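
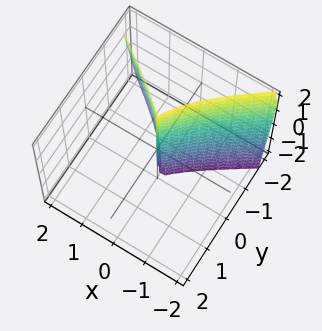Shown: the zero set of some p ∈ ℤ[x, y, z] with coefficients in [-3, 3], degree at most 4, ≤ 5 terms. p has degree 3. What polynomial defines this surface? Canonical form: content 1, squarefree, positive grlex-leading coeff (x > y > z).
x^2*y - x*y*z - 3*y^3 - 3*x^2

(a) The degree is 3 — a generic line meets the surface in up to 3 points.
(b) From the visible intercepts: every point of the z-axis in the box is on the surface; it crosses the y-axis at the gridline y = 0; it crosses the x-axis at the gridline x = 0.
(c) Solving for integer coefficients yields p as stated.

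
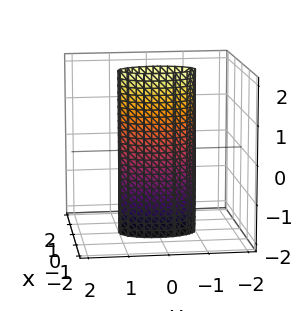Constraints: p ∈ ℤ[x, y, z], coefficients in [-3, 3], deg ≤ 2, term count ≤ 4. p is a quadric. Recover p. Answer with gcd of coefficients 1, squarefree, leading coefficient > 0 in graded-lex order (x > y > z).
3*x^2 + y^2 - 1

(a) Degree: a cylinder; a quadric, so deg p = 2.
(b) Symmetries: it's symmetric under x → −x, forcing even powers of x; the z ↦ −z reflection is a symmetry, so z appears only in even powers; mirror symmetry y ↦ −y ⇒ only even powers of y.
(c) From the visible intercepts: the y-axis gridline crossings are at y ∈ {-1, 1}; no z-intercept at any integer in the box.
(d) Putting this together gives p.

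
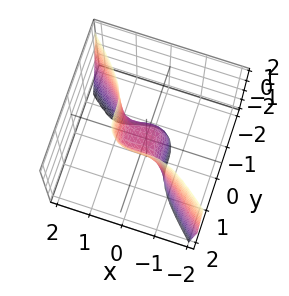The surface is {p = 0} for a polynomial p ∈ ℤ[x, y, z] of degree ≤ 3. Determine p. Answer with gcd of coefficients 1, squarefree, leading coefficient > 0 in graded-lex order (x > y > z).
2*x^3 + x^2*z + 3*y^3 - x^2 - z

The degree is 3 — the shape is more complex than any degree-2 surface.
Against the integer gridlines: it meets the x-axis at x = 0 (among the integer gridlines); it crosses the y-axis at the gridline y = 0; it crosses the z-axis at the gridline z = 0.
Fitting integer coefficients to these (and the overall shape) gives p.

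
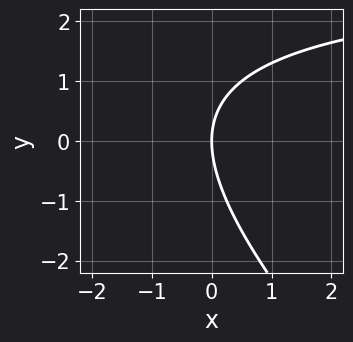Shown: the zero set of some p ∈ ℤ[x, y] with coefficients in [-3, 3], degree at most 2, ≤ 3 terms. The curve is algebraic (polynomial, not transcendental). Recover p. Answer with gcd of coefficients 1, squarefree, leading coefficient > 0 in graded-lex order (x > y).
First, degree: a generic line meets the curve in up to 2 points, so deg p = 2.
Next, from the visible intercepts: it crosses the x-axis at the gridline x = 0; it crosses the y-axis at the gridline y = 0.
Finally, these observations pin down the coefficients.

x*y + y^2 - 3*x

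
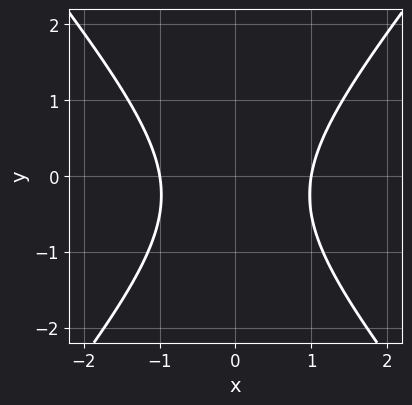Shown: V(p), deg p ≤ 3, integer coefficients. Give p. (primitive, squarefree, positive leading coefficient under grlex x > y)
First, the degree is 2 — no degree-1 curve has this shape.
Then, symmetries: the x ↦ −x reflection is a symmetry, so x appears only in even powers.
Then, observable constraints: among the integer gridlines, it crosses the x-axis at x ∈ {-1, 1}; the curve avoids every integer y-axis point in the box.
Finally, fitting integer coefficients to these (and the overall shape) gives p.

3*x^2 - 2*y^2 - y - 3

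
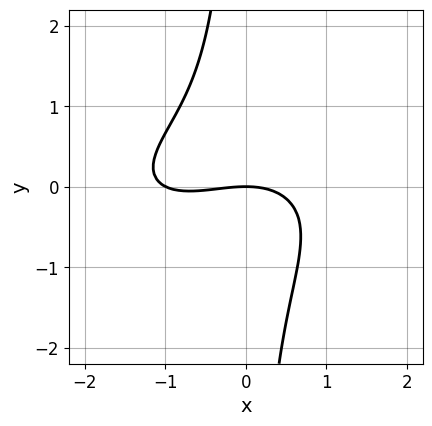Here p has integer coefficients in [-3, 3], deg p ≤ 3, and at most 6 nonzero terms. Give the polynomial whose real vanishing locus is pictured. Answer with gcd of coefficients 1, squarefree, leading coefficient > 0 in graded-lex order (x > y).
Degree: the shape is more complex than any degree-2 curve, so deg p = 3.
Reading off the gridlines: among the integer gridlines, it crosses the x-axis at x ∈ {-1, 0}; it meets the y-axis at y = 0 (among the integer gridlines).
Together with the visible shape, these determine p as stated.

x^3 - x^2*y + 3*x*y^2 + x^2 + 3*y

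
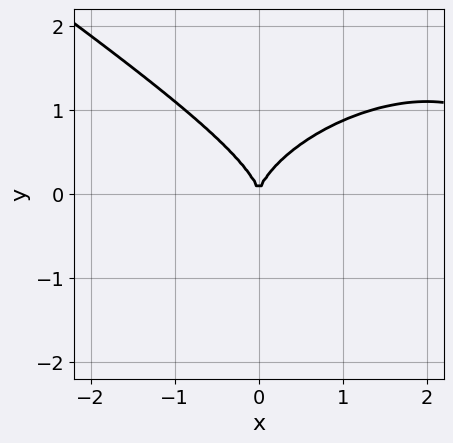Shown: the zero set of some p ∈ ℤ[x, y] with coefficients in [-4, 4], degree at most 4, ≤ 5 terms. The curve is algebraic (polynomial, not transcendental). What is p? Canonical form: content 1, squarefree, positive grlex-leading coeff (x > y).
First, degree: a generic line meets the curve in up to 3 points, so deg p = 3.
Then, against the integer gridlines: it meets the x-axis at x = 0 (among the integer gridlines); it crosses the y-axis at the gridline y = 0.
Finally, matching integer coefficients to the picture gives p.

x^3 + 3*y^3 - 3*x^2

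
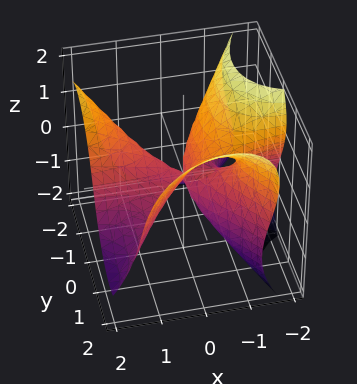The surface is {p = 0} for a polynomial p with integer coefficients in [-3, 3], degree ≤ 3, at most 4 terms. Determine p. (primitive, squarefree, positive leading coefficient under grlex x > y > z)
1. The degree is 3 — the shape is more complex than any degree-2 surface.
2. Checking where it meets the axes: one z-axis crossing is at z = 0; one y-axis crossing is at y = 0; every point of the x-axis in the box is on the surface.
3. The integer polynomial consistent with all of this is the stated p.

2*x^2*y - y^3 + z^3 + 2*x*z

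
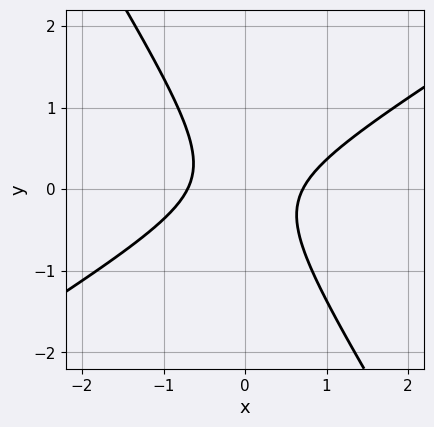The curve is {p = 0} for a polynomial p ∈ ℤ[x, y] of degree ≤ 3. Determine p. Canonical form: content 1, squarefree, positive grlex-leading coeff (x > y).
2*x^2 - 2*x*y - 2*y^2 - 1

(a) Degree: no degree-1 curve has this shape, so deg p = 2.
(b) Reading off the gridlines: the curve avoids every integer y-axis point in the box.
(c) The integer polynomial consistent with all of this is the stated p.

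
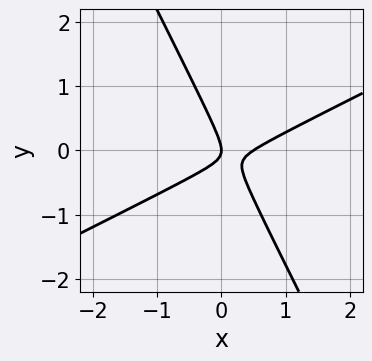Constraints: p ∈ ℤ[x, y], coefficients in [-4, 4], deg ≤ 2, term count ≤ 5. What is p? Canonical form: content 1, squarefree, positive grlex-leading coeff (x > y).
1. deg p = 2. A generic line meets the curve in up to 2 points.
2. Observable constraints: one x-axis crossing is at x = 0; one y-axis crossing is at y = 0.
3. These observations pin down the coefficients.

2*x^2 - 3*x*y - 2*y^2 - x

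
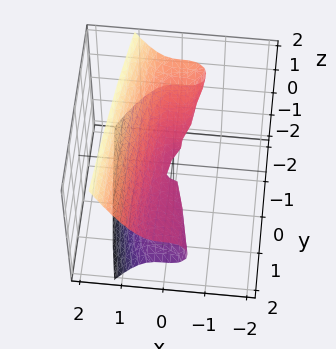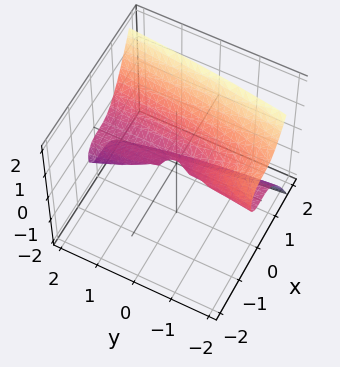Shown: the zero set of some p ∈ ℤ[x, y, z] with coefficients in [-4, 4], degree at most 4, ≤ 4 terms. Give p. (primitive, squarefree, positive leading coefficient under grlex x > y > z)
3*x^3 - y*z - 2*z^2

First, deg p = 3. No degree-2 surface has this shape.
Then, from the visible intercepts: the visible y-axis segment lies entirely on the surface; one z-axis crossing is at z = 0; it crosses the x-axis at the gridline x = 0.
Finally, these observations pin down the coefficients.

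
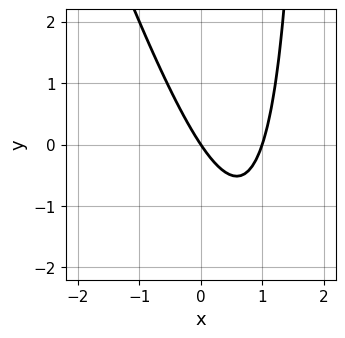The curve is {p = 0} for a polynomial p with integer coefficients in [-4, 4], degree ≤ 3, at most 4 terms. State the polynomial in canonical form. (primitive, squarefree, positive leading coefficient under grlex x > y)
3*x^2 + x*y - 3*x - 2*y

1. Degree: no degree-1 curve has this shape, so deg p = 2.
2. From the visible intercepts: the x-axis gridline crossings are at x ∈ {0, 1}; one y-axis crossing is at y = 0.
3. Assembling these constraints gives the stated polynomial.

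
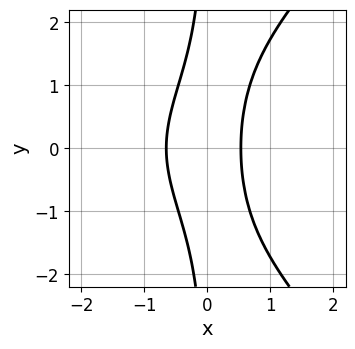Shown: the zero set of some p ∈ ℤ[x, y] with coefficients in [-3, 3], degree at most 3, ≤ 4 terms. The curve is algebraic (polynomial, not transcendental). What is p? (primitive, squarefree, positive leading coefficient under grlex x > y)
x^3 - x*y^2 + 3*x^2 - 1

1. The degree is 3 — no degree-2 curve has this shape.
2. Symmetries: the y ↦ −y reflection is a symmetry, so y appears only in even powers.
3. Observable constraints: no y-intercept at any integer in the box.
4. Matching integer coefficients to the picture gives p.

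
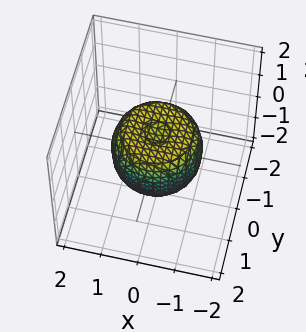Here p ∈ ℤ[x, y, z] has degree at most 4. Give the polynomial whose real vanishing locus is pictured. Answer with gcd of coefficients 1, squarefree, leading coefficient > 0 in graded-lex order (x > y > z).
2*x^4 + 4*x^2*y^2 + 2*y^4 - 2*x^2 - 2*y^2 + 2*z^2 - 1

1. deg p = 4. The shape is more complex than any degree-3 surface.
2. Symmetries: the z-axis is an axis of rotation, so x and y enter only as x² + y².
3. Checking where it meets the axes: a circular section at z = 0 has radius between 1 and 2.
4. Putting this together gives p.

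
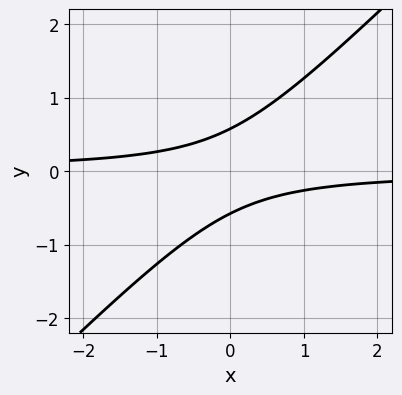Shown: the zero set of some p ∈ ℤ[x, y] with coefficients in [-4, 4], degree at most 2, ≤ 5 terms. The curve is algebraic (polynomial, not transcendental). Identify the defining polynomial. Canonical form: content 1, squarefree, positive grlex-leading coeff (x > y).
1. The degree is 2 — no degree-1 curve has this shape.
2. Reading off the gridlines: it misses every integer gridline on the x-axis.
3. Fitting integer coefficients to these (and the overall shape) gives p.

3*x*y - 3*y^2 + 1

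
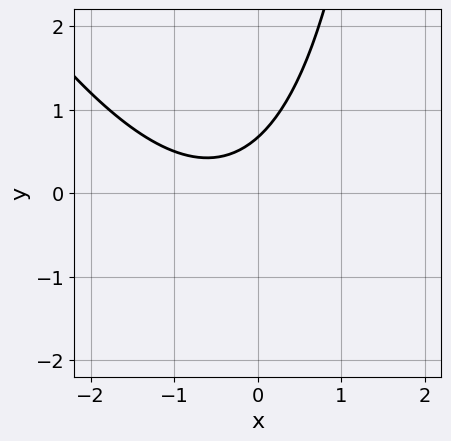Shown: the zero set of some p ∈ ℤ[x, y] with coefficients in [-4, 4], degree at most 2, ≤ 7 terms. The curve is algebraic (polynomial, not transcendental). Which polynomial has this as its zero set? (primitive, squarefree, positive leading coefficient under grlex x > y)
2*x^2 + x*y + 2*x - 3*y + 2

Degree: a generic line meets the curve in up to 2 points, so deg p = 2.
Against the integer gridlines: the curve avoids every integer x-axis point in the box.
Solving for integer coefficients yields p as stated.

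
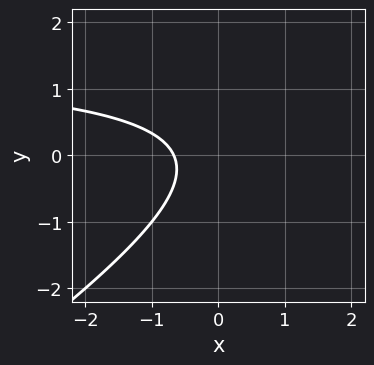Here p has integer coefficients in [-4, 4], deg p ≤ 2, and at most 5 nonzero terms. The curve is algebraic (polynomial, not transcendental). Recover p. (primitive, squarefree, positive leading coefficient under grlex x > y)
(a) The degree is 2 — no degree-1 curve has this shape.
(b) Observable constraints: it misses every integer gridline on the y-axis.
(c) Matching integer coefficients to the picture gives p.

2*x*y - 3*y^2 - 3*x - 2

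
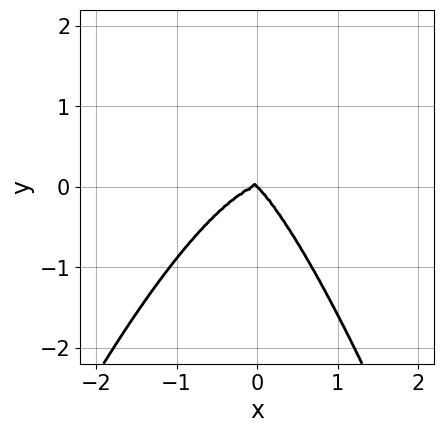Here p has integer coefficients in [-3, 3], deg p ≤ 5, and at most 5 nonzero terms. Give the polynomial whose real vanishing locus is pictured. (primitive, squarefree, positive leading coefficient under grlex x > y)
deg p = 4.
From the axis intercepts and sections: it meets the x-axis at x = 0 (among the integer gridlines); it crosses the y-axis at the gridline y = 0.
These observations pin down the coefficients.

3*x^4 + 2*x*y^2 + 2*y^3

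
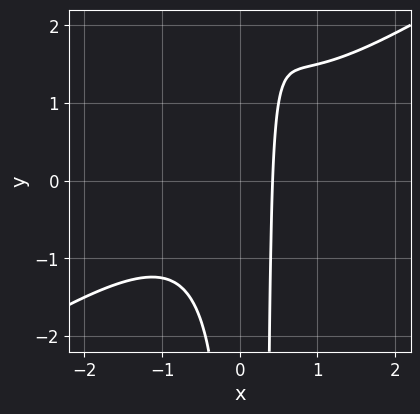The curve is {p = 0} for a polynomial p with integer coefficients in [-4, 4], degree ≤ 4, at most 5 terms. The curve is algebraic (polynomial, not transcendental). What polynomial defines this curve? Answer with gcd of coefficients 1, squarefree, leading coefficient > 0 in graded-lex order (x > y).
2*x^3 - 3*x^2*y + x*y + 2*x - 1

(a) Degree: no degree-2 curve has this shape, so deg p = 3.
(b) From the axis intercepts and sections: no y-intercept at any integer in the box.
(c) These observations pin down the coefficients.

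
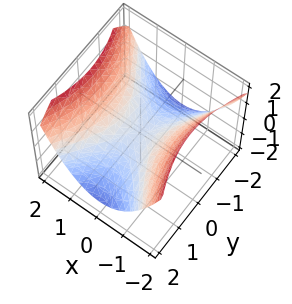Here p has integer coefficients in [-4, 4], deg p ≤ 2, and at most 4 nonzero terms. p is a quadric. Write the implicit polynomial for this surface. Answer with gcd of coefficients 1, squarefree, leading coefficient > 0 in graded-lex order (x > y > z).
2*x^2 - y^2 - 3*z

The degree is 2 — a saddle surface; a quadric.
Symmetries: the y ↦ −y reflection is a symmetry, so y appears only in even powers; mirror symmetry x ↦ −x ⇒ only even powers of x.
Reading off the gridlines: it crosses the x-axis at the gridline x = 0; one y-axis crossing is at y = 0; it crosses the z-axis at the gridline z = 0.
These observations pin down the coefficients.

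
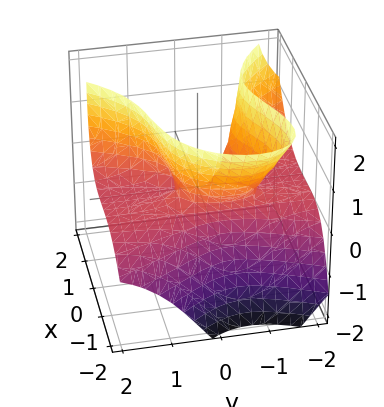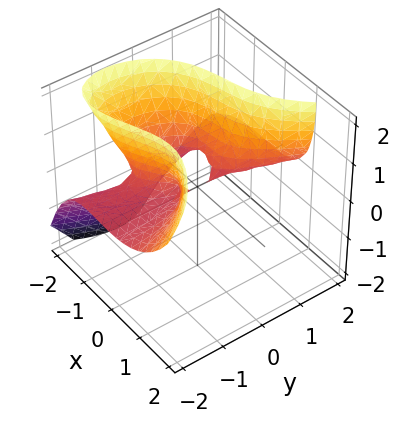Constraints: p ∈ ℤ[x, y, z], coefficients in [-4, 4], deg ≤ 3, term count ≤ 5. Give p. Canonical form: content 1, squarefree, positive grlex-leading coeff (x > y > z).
1. deg p = 3. The shape is more complex than any degree-2 surface.
2. Observable constraints: one x-axis crossing is at x = -1; the visible y-axis segment lies entirely on the surface.
3. These observations pin down the coefficients.

2*x^3 + 2*x*y*z - 3*y^2*z + 2*x^2 + 2*z^2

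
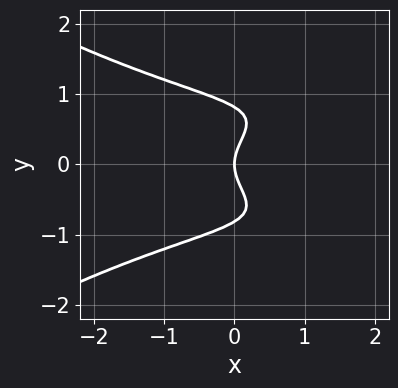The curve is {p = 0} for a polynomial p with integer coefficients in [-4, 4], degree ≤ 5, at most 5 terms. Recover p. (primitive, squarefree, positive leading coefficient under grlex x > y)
x^2*y^2 - 3*y^4 + 2*y^2 - 2*x

First, degree: the shape is more complex than any degree-3 curve, so deg p = 4.
Then, symmetries: it's symmetric under y → −y, forcing even powers of y.
Next, checking where it meets the axes: it meets the y-axis at y = 0 (among the integer gridlines); it meets the x-axis at x = 0 (among the integer gridlines).
Finally, matching integer coefficients to the picture gives p.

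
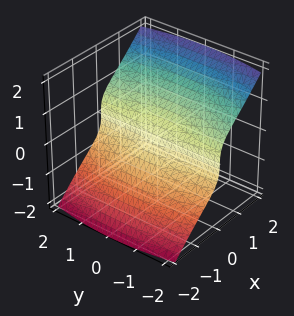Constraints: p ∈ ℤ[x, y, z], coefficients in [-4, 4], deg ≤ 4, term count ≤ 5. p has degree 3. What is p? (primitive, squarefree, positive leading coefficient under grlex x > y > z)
3*x^3 + x*y^2 - 3*z^3

1. deg p = 3.
2. Checking where it meets the axes: one z-axis crossing is at z = 0; every point of the y-axis in the box is on the surface; it meets the x-axis at x = 0 (among the integer gridlines).
3. Matching integer coefficients to the picture gives p.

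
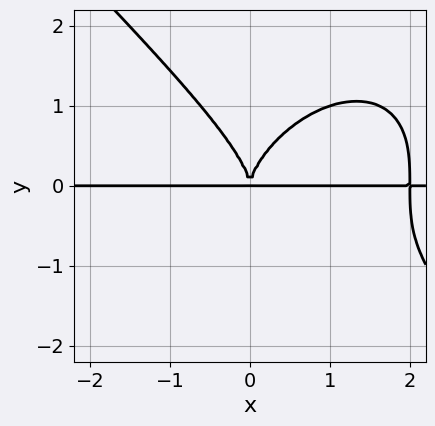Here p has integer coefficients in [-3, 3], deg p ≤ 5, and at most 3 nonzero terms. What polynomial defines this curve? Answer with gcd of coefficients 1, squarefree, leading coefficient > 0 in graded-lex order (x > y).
First, the degree is 4 — the shape is more complex than any degree-3 curve.
Next, against the integer gridlines: the visible x-axis segment lies entirely on the curve.
Finally, the integer polynomial consistent with all of this is the stated p.

x^3*y + y^4 - 2*x^2*y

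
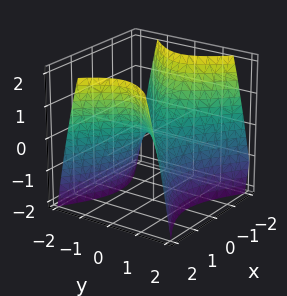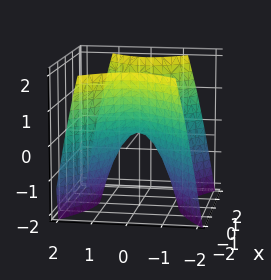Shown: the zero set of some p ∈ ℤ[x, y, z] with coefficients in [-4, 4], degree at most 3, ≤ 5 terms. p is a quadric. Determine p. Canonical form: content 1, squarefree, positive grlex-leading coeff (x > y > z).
2*x^2 - 3*y^2 - 2*z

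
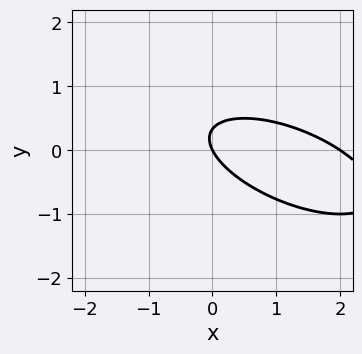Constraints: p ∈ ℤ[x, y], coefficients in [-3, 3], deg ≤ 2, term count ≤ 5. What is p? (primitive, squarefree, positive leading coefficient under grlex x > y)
First, the degree is 2 — no degree-1 curve has this shape.
Then, observable constraints: one y-axis crossing is at y = 0; among the integer gridlines, it crosses the x-axis at x ∈ {0, 2}.
Finally, together with the visible shape, these determine p as stated.

x^2 + 2*x*y + 3*y^2 - 2*x - y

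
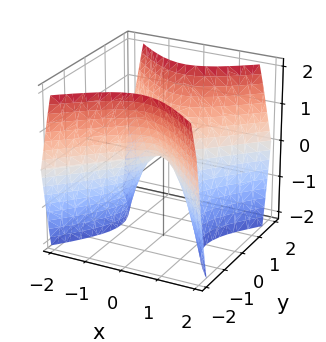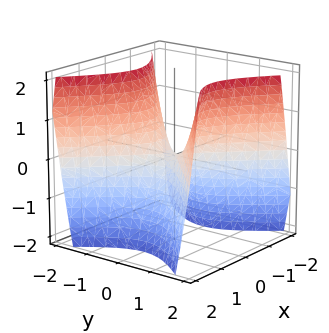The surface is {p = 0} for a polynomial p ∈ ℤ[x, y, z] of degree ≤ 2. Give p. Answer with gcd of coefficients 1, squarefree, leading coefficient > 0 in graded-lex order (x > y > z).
3*x^2 - 3*y^2 + 2*z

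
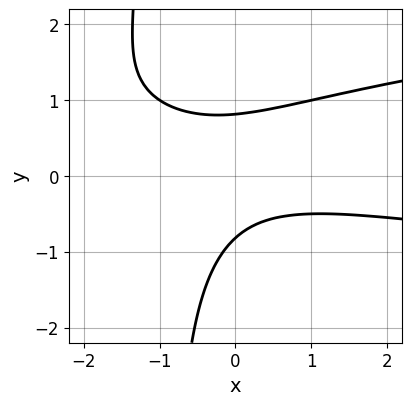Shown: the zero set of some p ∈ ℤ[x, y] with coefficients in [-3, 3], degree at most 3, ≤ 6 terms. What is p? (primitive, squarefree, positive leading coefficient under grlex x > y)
deg p = 3. No degree-2 curve has this shape.
From the axis intercepts and sections: the curve avoids every integer x-axis point in the box.
These observations pin down the coefficients.

3*x*y^2 - x^2 - 3*x*y + 3*y^2 - 2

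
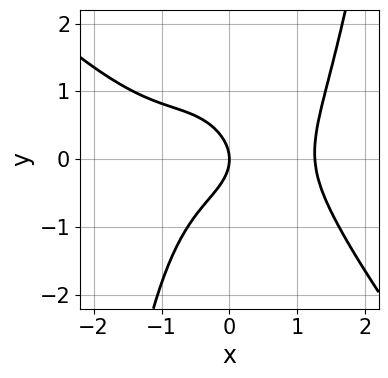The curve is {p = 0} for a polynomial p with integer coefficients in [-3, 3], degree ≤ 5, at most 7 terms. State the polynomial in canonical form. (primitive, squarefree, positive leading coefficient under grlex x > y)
x^4 + x^3*y - x^2*y - 2*y^2 - 2*x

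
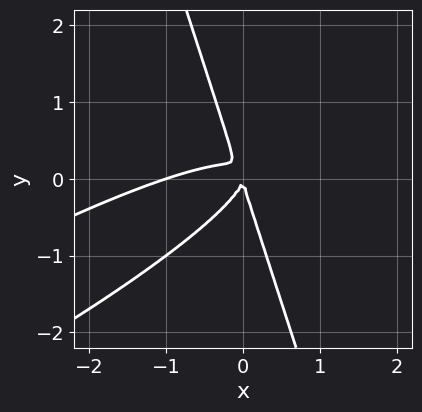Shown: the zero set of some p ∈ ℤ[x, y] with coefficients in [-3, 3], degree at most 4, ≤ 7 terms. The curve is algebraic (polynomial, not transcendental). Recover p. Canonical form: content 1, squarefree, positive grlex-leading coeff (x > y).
(a) deg p = 3. No degree-2 curve has this shape.
(b) Observable constraints: among the integer gridlines, it crosses the x-axis at x ∈ {-1, 0}; it meets the y-axis at y = 0 (among the integer gridlines).
(c) The integer polynomial consistent with all of this is the stated p.

x^3 - 3*x^2*y + 2*x*y^2 + y^3 + x^2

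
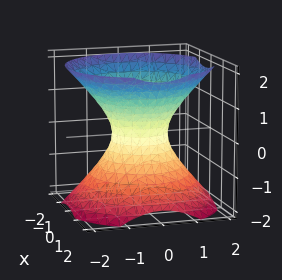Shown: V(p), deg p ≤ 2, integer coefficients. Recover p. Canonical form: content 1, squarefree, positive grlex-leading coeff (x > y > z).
3*x^2 + 3*y^2 - 3*z^2 - 2

(a) Degree: an hourglass — one-sheet hyperboloid; a quadric, so deg p = 2.
(b) By symmetry, the surface is invariant under rotation about z: p = q(x² + y², z); it's symmetric under z → −z, forcing even powers of z.
(c) Observable constraints: a circular section at z = 1 has radius between 1 and 2; the surface avoids every integer z-axis point in the box.
(d) Together with the visible shape, these determine p as stated.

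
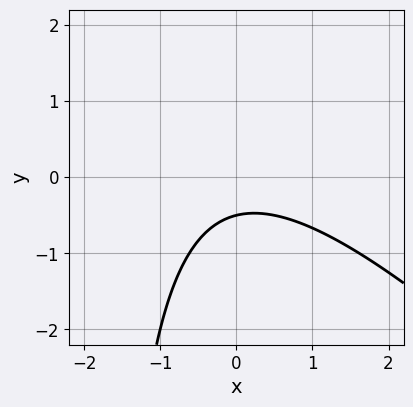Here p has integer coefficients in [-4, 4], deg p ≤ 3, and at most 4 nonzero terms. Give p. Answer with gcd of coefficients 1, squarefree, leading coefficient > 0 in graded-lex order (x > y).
x^2 + x*y + 2*y + 1

1. Degree: a generic line meets the curve in up to 2 points, so deg p = 2.
2. Checking where it meets the axes: it misses every integer gridline on the x-axis.
3. The integer polynomial consistent with all of this is the stated p.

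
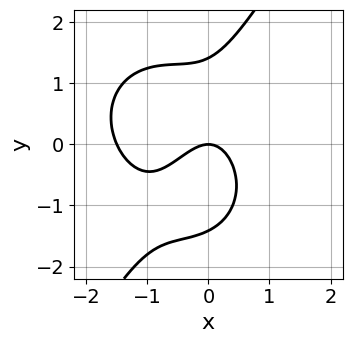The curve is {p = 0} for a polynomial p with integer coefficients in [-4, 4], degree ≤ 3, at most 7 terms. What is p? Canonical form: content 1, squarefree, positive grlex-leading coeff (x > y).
(a) The degree is 3 — a generic line meets the curve in up to 3 points.
(b) Checking where it meets the axes: it crosses the x-axis at the gridline x = 0; it meets the y-axis at y = 0 (among the integer gridlines).
(c) Fitting integer coefficients to these (and the overall shape) gives p.

2*x^3 + x*y^2 - y^3 + 3*x^2 + 2*y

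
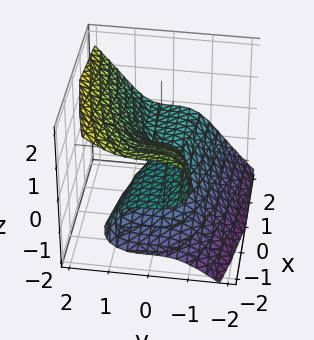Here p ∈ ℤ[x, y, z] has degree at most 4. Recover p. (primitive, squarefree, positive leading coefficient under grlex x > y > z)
First, deg p = 3. A generic line meets the surface in up to 3 points.
Then, from the axis intercepts and sections: it meets the y-axis at y = 0 (among the integer gridlines); it meets the z-axis at z = 0 (among the integer gridlines); the visible x-axis segment lies entirely on the surface.
Finally, fitting integer coefficients to these (and the overall shape) gives p.

y^3 - z^3 - x*z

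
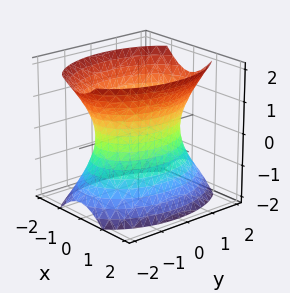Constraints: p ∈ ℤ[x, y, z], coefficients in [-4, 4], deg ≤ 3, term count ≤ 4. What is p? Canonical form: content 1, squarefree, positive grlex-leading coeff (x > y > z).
2*x^2 + y^2 - z^2 - 2

(a) deg p = 2. One connected sheet with a waist; a quadric.
(b) Symmetries: it's symmetric under y → −y, forcing even powers of y; it's symmetric under x → −x, forcing even powers of x; it's symmetric under z → −z, forcing even powers of z.
(c) From the visible intercepts: the surface avoids every integer z-axis point in the box; the x-axis gridline crossings are at x ∈ {-1, 1}.
(d) Solving for integer coefficients yields p as stated.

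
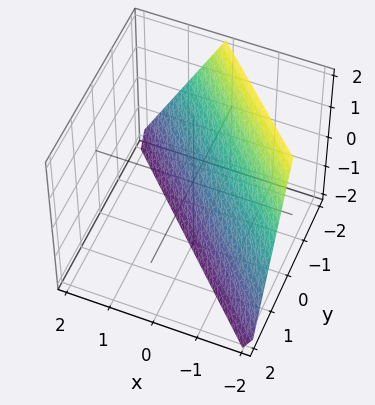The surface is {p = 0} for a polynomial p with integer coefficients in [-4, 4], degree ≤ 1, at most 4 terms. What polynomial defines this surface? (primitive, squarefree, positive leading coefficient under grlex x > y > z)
2*x + 2*y + z + 2

deg p = 1. Every cross-section is a straight line — this is a plane.
From the visible intercepts: it crosses the z-axis at the gridline z = -2; it meets the x-axis at x = -1 (among the integer gridlines); it crosses the y-axis at the gridline y = -1.
Matching integer coefficients to the picture gives p.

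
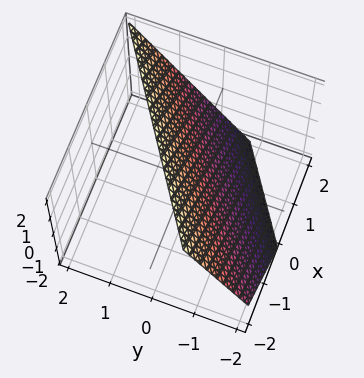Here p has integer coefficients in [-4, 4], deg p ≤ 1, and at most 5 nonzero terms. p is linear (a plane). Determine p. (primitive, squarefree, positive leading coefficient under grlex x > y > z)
2*x - 3*y + 2*z - 2

The degree is 1 — the surface is flat (a plane).
From the axis intercepts and sections: it meets the x-axis at x = 1 (among the integer gridlines); it meets the z-axis at z = 1 (among the integer gridlines).
Fitting integer coefficients to these (and the overall shape) gives p.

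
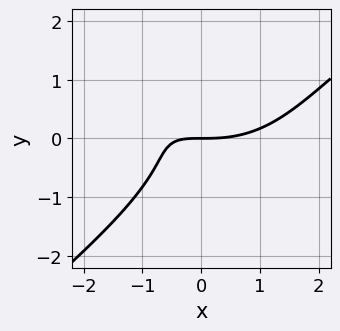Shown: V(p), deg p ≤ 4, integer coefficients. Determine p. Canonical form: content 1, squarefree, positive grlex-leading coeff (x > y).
(a) The degree is 3 — the shape is more complex than any degree-2 curve.
(b) Checking where it meets the axes: it crosses the x-axis at the gridline x = 0; it crosses the y-axis at the gridline y = 0.
(c) These observations pin down the coefficients.

x^3 + x*y^2 - 3*y^3 - 3*x*y - 3*y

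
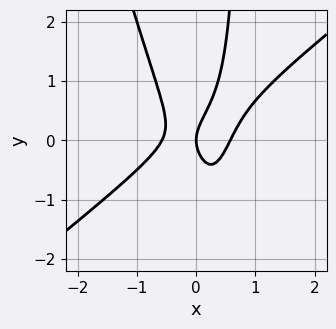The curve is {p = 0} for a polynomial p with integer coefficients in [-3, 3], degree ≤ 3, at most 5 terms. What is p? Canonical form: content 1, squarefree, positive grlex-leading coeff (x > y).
3*x^3 - 3*x^2*y - x*y^2 + y^2 - x

First, the degree is 3 — the shape is more complex than any degree-2 curve.
Then, reading off the gridlines: one x-axis crossing is at x = 0; it crosses the y-axis at the gridline y = 0.
Finally, assembling these constraints gives the stated polynomial.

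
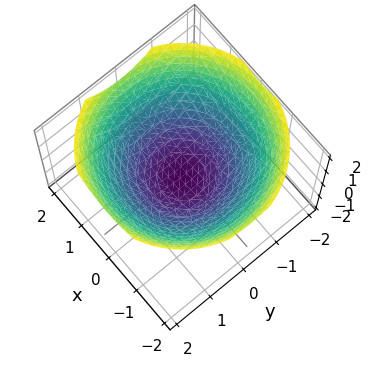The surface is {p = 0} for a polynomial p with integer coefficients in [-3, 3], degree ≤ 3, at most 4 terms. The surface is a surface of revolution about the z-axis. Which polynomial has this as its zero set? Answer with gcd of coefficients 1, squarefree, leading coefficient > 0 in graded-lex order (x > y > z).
x^2 + y^2 - 2*z - 1

(a) The degree is 2 — a generic line meets the surface in up to 2 points.
(b) Symmetry: every cross-section ⟂ z is a circle, so x, y appear only via x² + y².
(c) From the visible intercepts: a circular section at z = 0 has radius exactly 1; the y-axis gridline crossings are at y ∈ {-1, 1}; among the integer gridlines, it crosses the x-axis at x ∈ {-1, 1}.
(d) Together with the visible shape, these determine p as stated.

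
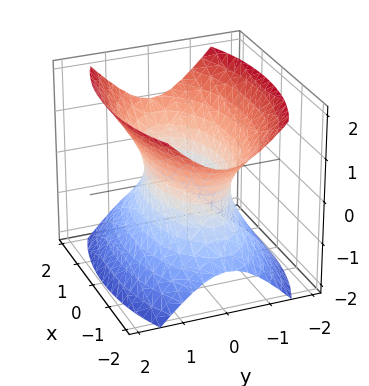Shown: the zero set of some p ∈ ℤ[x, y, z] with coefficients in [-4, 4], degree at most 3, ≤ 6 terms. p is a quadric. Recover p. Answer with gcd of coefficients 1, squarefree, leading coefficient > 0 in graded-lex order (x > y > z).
x^2 + 3*y^2 - 2*z^2 - 2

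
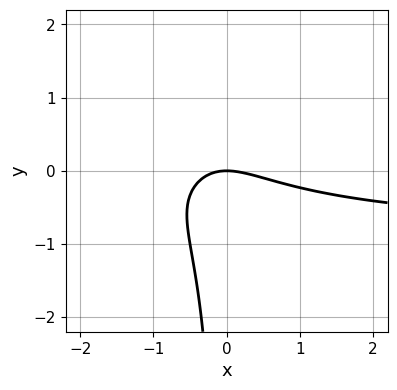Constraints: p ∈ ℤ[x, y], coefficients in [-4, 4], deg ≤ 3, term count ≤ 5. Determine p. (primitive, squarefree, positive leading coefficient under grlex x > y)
(a) The degree is 3 — no degree-2 curve has this shape.
(b) Reading off the gridlines: one x-axis crossing is at x = 0; it crosses the y-axis at the gridline y = 0.
(c) These observations pin down the coefficients.

2*x^2*y - 3*x*y^2 + 2*x^2 + 3*x*y + 3*y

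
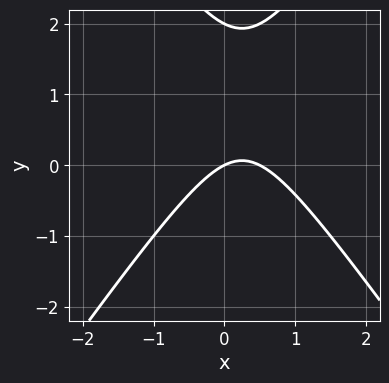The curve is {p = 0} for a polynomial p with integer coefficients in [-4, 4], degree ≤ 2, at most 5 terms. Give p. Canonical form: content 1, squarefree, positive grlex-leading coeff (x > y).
2*x^2 - y^2 - x + 2*y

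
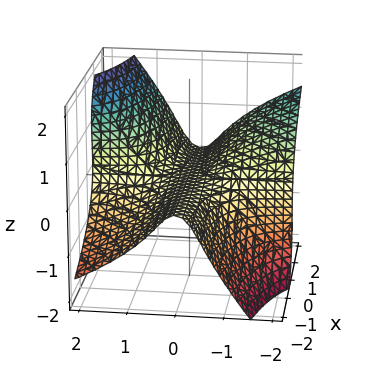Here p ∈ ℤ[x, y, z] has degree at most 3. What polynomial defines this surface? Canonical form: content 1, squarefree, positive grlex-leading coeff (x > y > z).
x*y^2 + y*z^2 - z^3 - z

1. Degree: no degree-2 surface has this shape, so deg p = 3.
2. From the visible intercepts: the visible y-axis segment lies entirely on the surface; it meets the z-axis at z = 0 (among the integer gridlines).
3. Matching integer coefficients to the picture gives p. Check: (2, 0, 0) on the x-axis lies on the surface, and p(2, 0, 0) = 0. ✓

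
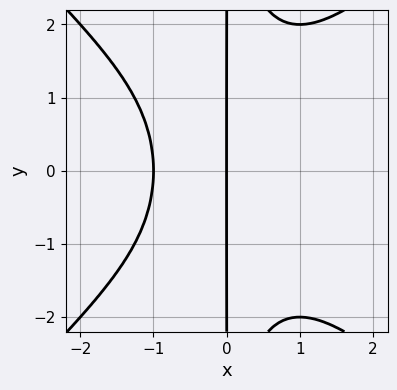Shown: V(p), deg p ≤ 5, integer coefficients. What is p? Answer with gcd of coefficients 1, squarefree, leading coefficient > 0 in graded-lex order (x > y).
x^4 - x^2*y^2 + x^2 + 2*x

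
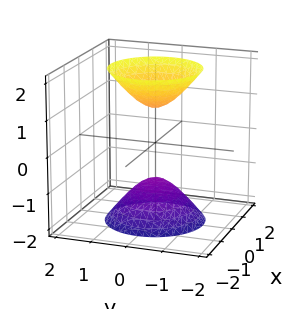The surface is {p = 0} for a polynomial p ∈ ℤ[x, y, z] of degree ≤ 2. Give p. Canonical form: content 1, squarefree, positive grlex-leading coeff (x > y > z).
2*x^2 + 2*y^2 - z^2 + 1

The picture has 2 separate pieces. They look like related sheets of one shape, so recover p as a whole.
Degree: two separate bowl-shaped sheets opening away from each other; a quadric, so deg p = 2.
Symmetries: mirror symmetry z ↦ −z ⇒ only even powers of z; rotational symmetry about the z-axis ⇒ p depends on x, y only through x² + y².
Observable constraints: the surface avoids every integer x-axis point in the box; a circular section at z = -2 has radius between 1 and 2.
Fitting integer coefficients to these (and the overall shape) gives p. Check: (0, 0, 1) on the z-axis lies on the surface, and p(0, 0, 1) = 0. ✓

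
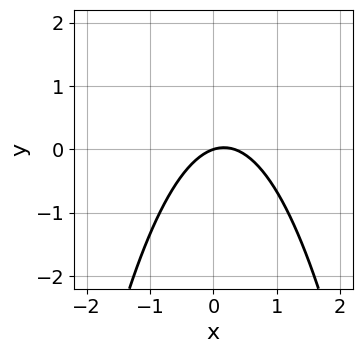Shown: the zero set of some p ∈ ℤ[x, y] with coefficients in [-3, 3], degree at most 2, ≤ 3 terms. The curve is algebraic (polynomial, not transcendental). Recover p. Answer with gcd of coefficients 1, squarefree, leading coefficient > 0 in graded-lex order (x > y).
1. deg p = 2. The shape is more complex than any degree-1 curve.
2. Reading off the gridlines: it crosses the x-axis at the gridline x = 0; it crosses the y-axis at the gridline y = 0.
3. Matching integer coefficients to the picture gives p.

3*x^2 - x + 3*y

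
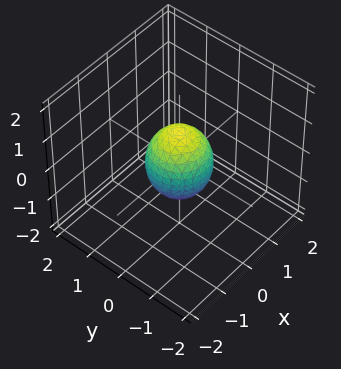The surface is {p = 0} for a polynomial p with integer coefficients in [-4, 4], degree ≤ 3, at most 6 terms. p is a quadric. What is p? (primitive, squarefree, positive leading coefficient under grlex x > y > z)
First, degree: a closed, bounded, convex surface; a quadric, so deg p = 2.
Then, symmetries: mirror symmetry z ↦ −z ⇒ only even powers of z; rotational symmetry about the z-axis ⇒ p depends on x, y only through x² + y².
Then, checking where it meets the axes: a circular section at z = 0 has radius between 0 and 1; among the integer gridlines, it crosses the z-axis at z ∈ {-1, 1}.
Finally, assembling these constraints gives the stated polynomial.

3*x^2 + 3*y^2 + 2*z^2 - 2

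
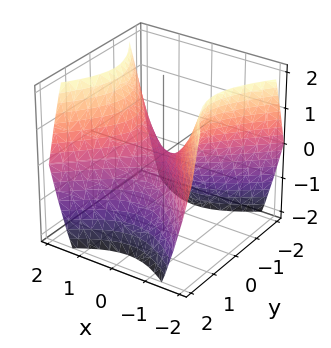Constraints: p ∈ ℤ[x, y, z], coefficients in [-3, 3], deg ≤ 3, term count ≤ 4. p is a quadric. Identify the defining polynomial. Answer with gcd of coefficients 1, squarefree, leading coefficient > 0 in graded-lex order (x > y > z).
1. The degree is 2 — a hyperbolic paraboloid; a quadric.
2. Symmetries: mirror symmetry y ↦ −y ⇒ only even powers of y; it's symmetric under x → −x, forcing even powers of x.
3. From the visible intercepts: it meets the z-axis at z = 0 (among the integer gridlines); one y-axis crossing is at y = 0; one x-axis crossing is at x = 0.
4. Solving for integer coefficients yields p as stated.

x^2 - y^2 - z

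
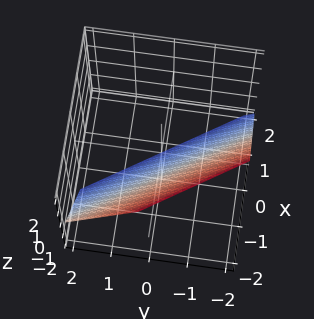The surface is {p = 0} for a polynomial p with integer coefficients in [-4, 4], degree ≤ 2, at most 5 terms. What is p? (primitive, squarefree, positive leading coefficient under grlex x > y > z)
1. Degree: the surface is flat (a plane), so deg p = 1.
2. Against the integer gridlines: it meets the y-axis at y = -1 (among the integer gridlines); it crosses the z-axis at the gridline z = -1.
3. Fitting integer coefficients to these (and the overall shape) gives p.

3*x + 2*y + 2*z + 2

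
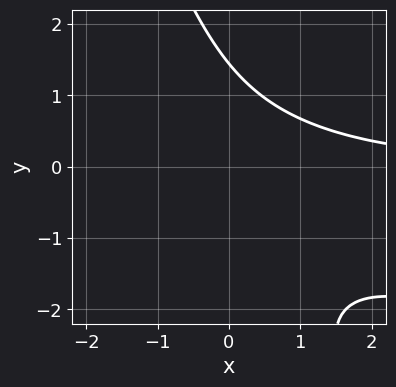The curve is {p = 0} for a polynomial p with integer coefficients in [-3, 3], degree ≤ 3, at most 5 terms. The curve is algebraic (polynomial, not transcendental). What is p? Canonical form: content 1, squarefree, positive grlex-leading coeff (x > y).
x^2*y + 3*x*y^2 + y^3 + x*y - 3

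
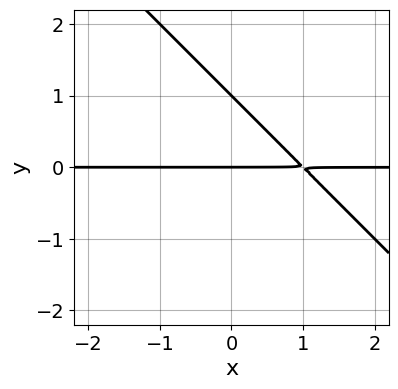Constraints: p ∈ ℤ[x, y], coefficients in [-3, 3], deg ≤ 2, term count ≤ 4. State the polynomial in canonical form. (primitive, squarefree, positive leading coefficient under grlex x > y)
(a) The degree is 2 — the shape is more complex than any degree-1 curve.
(b) From the visible intercepts: the visible x-axis segment lies entirely on the curve; among the integer gridlines, it crosses the y-axis at y ∈ {0, 1}.
(c) Putting this together gives p.

x*y + y^2 - y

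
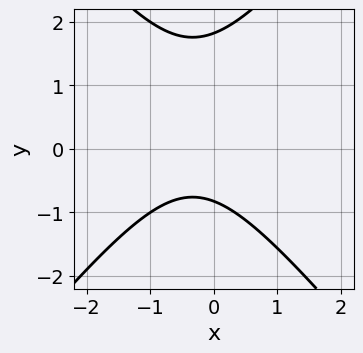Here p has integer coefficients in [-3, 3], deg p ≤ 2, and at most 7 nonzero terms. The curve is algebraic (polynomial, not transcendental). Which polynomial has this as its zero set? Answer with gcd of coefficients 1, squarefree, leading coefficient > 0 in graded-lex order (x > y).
3*x^2 - 2*y^2 + 2*x + 2*y + 3

1. The degree is 2 — no degree-1 curve has this shape.
2. Reading off the gridlines: the curve avoids every integer x-axis point in the box.
3. Solving for integer coefficients yields p as stated.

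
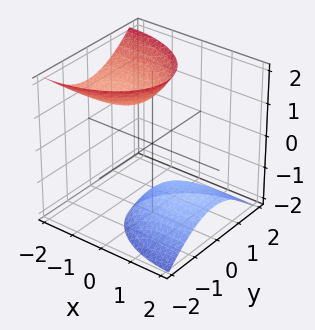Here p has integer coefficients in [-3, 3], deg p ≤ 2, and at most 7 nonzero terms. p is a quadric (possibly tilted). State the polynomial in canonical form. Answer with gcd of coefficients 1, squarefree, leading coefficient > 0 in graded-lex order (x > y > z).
x^2 + 2*x*z + 2*y^2 - z^2 + 2

I count 2 distinct pieces.
The degree is 2 — the shape is more complex than any degree-1 surface.
Reading off the gridlines: no y-intercept at any integer in the box; the surface avoids every integer x-axis point in the box.
Matching integer coefficients to the picture gives p.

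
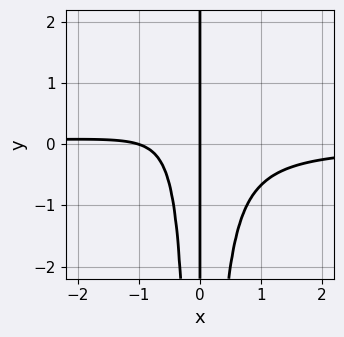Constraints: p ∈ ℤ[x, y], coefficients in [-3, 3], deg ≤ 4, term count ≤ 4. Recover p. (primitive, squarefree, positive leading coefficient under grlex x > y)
Degree: no degree-3 curve has this shape, so deg p = 4.
Checking where it meets the axes: the visible y-axis segment lies entirely on the curve; the x-axis gridline crossings are at x ∈ {-1, 0}.
Solving for integer coefficients yields p as stated.

3*x^3*y + x^2 + x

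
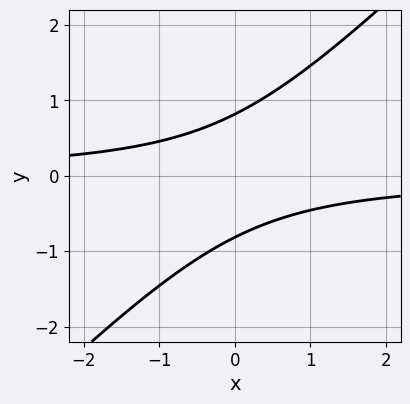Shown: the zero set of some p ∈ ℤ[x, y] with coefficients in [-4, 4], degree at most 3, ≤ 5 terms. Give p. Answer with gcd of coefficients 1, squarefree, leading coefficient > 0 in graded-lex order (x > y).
1. Degree: the shape is more complex than any degree-1 curve, so deg p = 2.
2. Checking where it meets the axes: the curve avoids every integer x-axis point in the box.
3. Fitting integer coefficients to these (and the overall shape) gives p.

3*x*y - 3*y^2 + 2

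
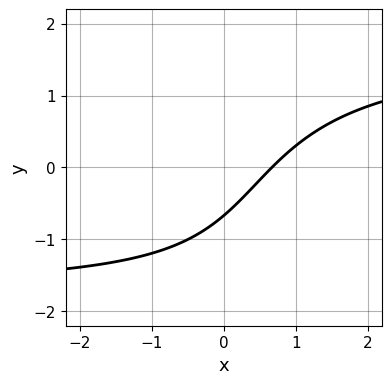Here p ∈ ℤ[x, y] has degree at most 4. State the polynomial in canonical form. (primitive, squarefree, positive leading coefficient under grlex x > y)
Degree: a generic line meets the curve in up to 3 points, so deg p = 3.
Matching integer coefficients to the picture gives p.

x*y^2 - 3*x + 3*y + 2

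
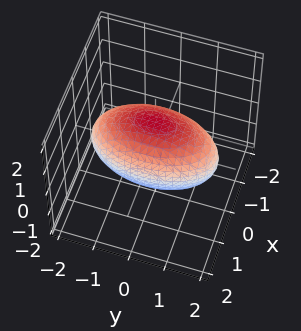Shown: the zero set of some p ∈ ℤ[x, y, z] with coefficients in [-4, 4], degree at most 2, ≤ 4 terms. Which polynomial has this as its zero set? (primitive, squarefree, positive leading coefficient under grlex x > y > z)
The degree is 2 — a closed, bounded, convex surface; a quadric.
Symmetries: it's symmetric under x → −x, forcing even powers of x; the y ↦ −y reflection is a symmetry, so y appears only in even powers; mirror symmetry z ↦ −z ⇒ only even powers of z.
Against the integer gridlines: among the integer gridlines, it crosses the x-axis at x ∈ {-1, 1}.
These observations pin down the coefficients.

3*x^2 + y^2 + 2*z^2 - 3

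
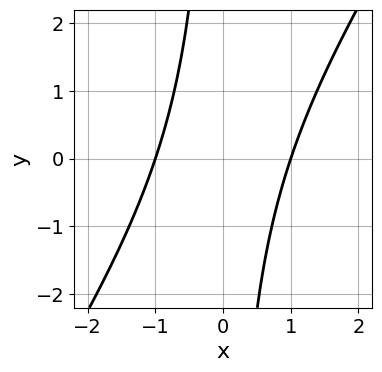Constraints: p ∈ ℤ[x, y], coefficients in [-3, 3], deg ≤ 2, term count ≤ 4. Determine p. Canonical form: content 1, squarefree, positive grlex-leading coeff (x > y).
The degree is 2 — no degree-1 curve has this shape.
Observable constraints: it misses every integer gridline on the y-axis; among the integer gridlines, it crosses the x-axis at x ∈ {-1, 1}.
Solving for integer coefficients yields p as stated.

3*x^2 - 2*x*y - 3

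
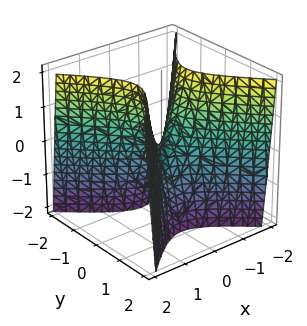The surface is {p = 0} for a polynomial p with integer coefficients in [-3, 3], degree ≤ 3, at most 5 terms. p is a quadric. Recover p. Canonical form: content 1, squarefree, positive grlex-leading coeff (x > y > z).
The degree is 2 — a hyperbolic paraboloid; a quadric.
Symmetries: the y ↦ −y reflection is a symmetry, so y appears only in even powers; the x ↦ −x reflection is a symmetry, so x appears only in even powers.
Reading off the gridlines: it meets the y-axis at y = 0 (among the integer gridlines); it crosses the x-axis at the gridline x = 0; it crosses the z-axis at the gridline z = 0.
Putting this together gives p.

3*x^2 - 3*y^2 - z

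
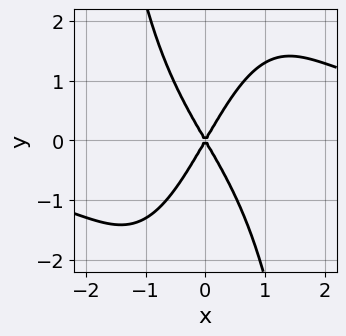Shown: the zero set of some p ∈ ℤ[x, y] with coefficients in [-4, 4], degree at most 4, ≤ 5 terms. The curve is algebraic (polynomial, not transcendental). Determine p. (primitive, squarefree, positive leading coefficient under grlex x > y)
x^3*y - 3*x^2 + y^2

First, the degree is 4 — no degree-3 curve has this shape.
Then, against the integer gridlines: one x-axis crossing is at x = 0; one y-axis crossing is at y = 0.
Finally, assembling these constraints gives the stated polynomial.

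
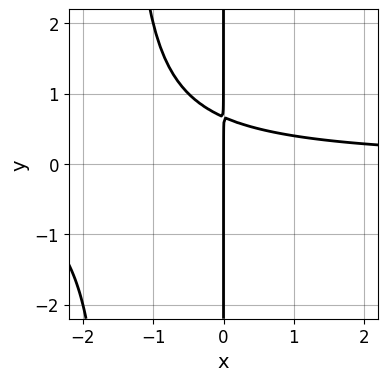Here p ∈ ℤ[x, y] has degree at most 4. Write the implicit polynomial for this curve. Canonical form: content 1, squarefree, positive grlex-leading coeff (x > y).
2*x^2*y + 3*x*y - 2*x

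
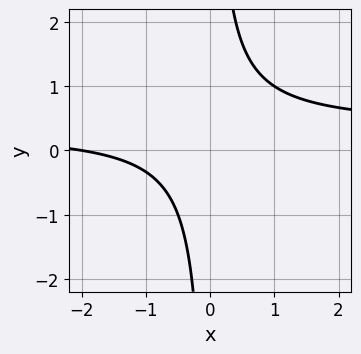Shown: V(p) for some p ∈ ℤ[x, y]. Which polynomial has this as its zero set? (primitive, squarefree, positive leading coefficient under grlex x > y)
Degree: a generic line meets the curve in up to 2 points, so deg p = 2.
Observable constraints: it misses every integer gridline on the y-axis; it crosses the x-axis at the gridline x = -2.
Together with the visible shape, these determine p as stated.

3*x*y - x - 2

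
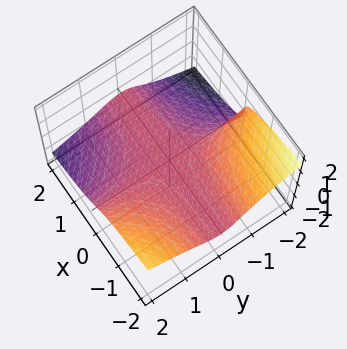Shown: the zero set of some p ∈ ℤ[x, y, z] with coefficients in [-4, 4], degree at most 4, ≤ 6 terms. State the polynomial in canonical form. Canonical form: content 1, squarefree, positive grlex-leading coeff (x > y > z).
x*y^2 + 3*z^3 + y*z + 2*z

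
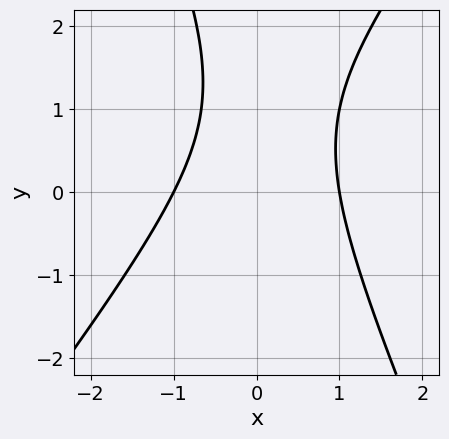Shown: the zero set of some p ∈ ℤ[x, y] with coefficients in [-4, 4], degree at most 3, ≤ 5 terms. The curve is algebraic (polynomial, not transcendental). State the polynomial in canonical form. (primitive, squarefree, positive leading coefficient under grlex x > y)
3*x^2 - x*y - y^2 + 2*y - 3

(a) deg p = 2.
(b) Against the integer gridlines: no y-intercept at any integer in the box; among the integer gridlines, it crosses the x-axis at x ∈ {-1, 1}.
(c) Putting this together gives p.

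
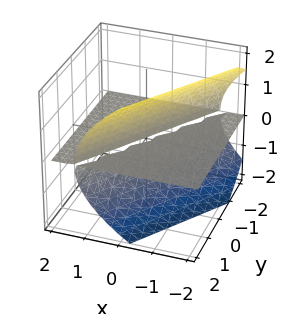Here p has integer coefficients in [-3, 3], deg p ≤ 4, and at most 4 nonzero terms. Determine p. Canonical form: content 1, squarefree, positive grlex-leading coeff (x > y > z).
(a) I count 2 distinct pieces. Treating them together as one polynomial.
(b) The degree is 3 — a generic line meets the surface in up to 3 points.
(c) Reading off the gridlines: every point of the y-axis in the box is on the surface; it meets the z-axis at z = 0 (among the integer gridlines).
(d) Matching integer coefficients to the picture gives p. Check: (1, 0, 0) on the x-axis lies on the surface, and p(1, 0, 0) = 0. ✓

z^3 + 3*x*z - 2*y*z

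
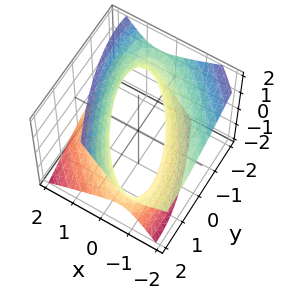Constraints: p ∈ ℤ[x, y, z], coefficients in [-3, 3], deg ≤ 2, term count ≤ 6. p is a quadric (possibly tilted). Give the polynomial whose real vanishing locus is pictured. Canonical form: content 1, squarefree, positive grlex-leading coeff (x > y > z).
Degree: no degree-1 surface has this shape, so deg p = 2.
Checking where it meets the axes: among the integer gridlines, it crosses the x-axis at x ∈ {-1, 1}; it misses every integer gridline on the z-axis.
Matching integer coefficients to the picture gives p.

2*x^2 + 2*x*y + 2*x*z + y^2 - 2*z^2 - 2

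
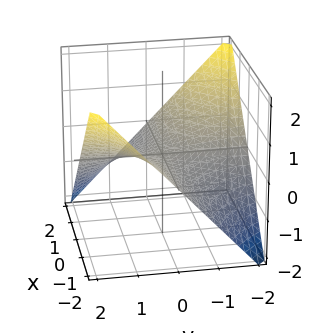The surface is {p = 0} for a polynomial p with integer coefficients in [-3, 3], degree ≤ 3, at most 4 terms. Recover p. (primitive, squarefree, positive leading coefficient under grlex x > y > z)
1. Degree: a hyperbolic paraboloid; a quadric, so deg p = 2.
2. Reading off the gridlines: one z-axis crossing is at z = 0; the visible x-axis segment lies entirely on the surface.
3. Putting this together gives p. Check: (0, -1, 0) on the y-axis lies on the surface, and p(0, -1, 0) = 0. ✓

x*y + 2*z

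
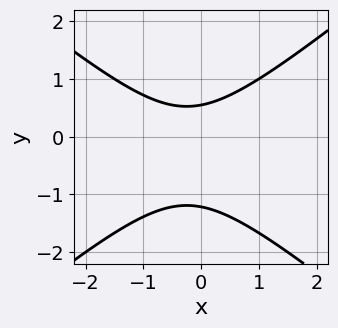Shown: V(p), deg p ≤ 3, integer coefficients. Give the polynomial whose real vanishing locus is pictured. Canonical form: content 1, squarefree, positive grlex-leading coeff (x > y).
2*x^2 - 3*y^2 + x - 2*y + 2

First, deg p = 2. A generic line meets the curve in up to 2 points.
Next, checking where it meets the axes: the curve avoids every integer x-axis point in the box.
Finally, these observations pin down the coefficients.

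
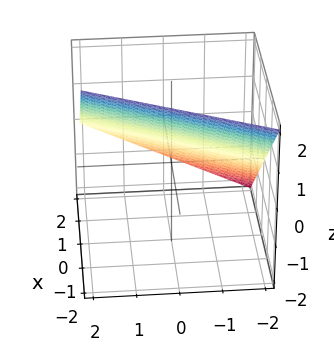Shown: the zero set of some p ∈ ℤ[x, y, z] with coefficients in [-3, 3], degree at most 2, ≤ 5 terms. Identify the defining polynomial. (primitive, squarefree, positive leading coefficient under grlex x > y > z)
First, deg p = 1. Every cross-section is a straight line — this is a plane.
Then, against the integer gridlines: it crosses the x-axis at the gridline x = 1; it meets the z-axis at z = 1 (among the integer gridlines).
Finally, solving for integer coefficients yields p as stated. Check: (0, -2, 0) on the y-axis lies on the surface, and p(0, -2, 0) = 0. ✓

2*x - y + 2*z - 2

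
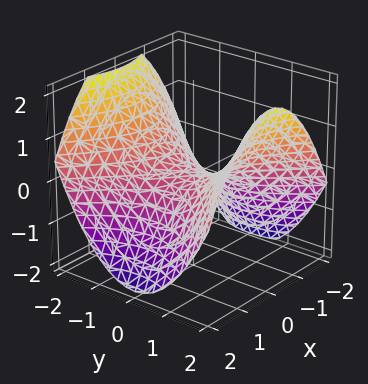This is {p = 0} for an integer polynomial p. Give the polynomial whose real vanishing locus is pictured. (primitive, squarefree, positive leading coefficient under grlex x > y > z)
x^2 - y^2 + 2*z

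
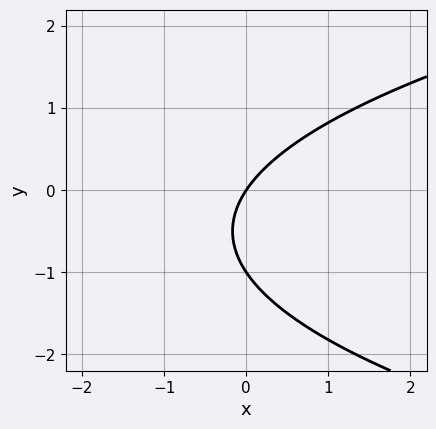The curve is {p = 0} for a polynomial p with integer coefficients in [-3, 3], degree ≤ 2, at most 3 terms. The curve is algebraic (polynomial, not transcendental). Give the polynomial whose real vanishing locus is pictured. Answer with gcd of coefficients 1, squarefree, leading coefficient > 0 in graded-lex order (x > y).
1. deg p = 2.
2. From the visible intercepts: among the integer gridlines, it crosses the y-axis at y ∈ {-1, 0}; it meets the x-axis at x = 0 (among the integer gridlines).
3. Solving for integer coefficients yields p as stated.

2*y^2 - 3*x + 2*y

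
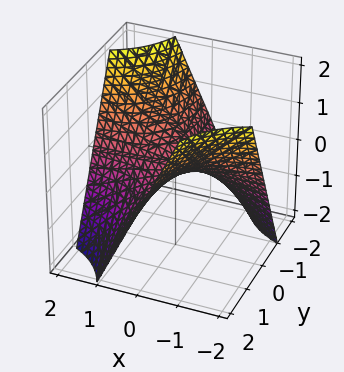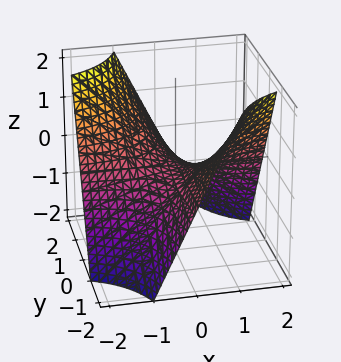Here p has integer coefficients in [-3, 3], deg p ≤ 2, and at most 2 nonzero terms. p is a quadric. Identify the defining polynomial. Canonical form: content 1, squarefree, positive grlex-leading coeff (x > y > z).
x*y + z

First, the degree is 2 — a saddle surface; a quadric.
Then, reading off the gridlines: one z-axis crossing is at z = 0; every point of the x-axis in the box is on the surface.
Finally, matching integer coefficients to the picture gives p. Check: (0, -2, 0) on the y-axis lies on the surface, and p(0, -2, 0) = 0. ✓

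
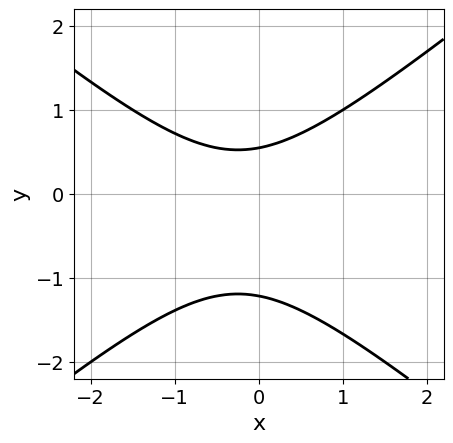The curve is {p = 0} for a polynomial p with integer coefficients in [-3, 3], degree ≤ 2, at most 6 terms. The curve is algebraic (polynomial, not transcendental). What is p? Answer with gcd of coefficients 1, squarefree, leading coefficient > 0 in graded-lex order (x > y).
1. deg p = 2. No degree-1 curve has this shape.
2. From the axis intercepts and sections: it misses every integer gridline on the x-axis.
3. Solving for integer coefficients yields p as stated.

2*x^2 - 3*y^2 + x - 2*y + 2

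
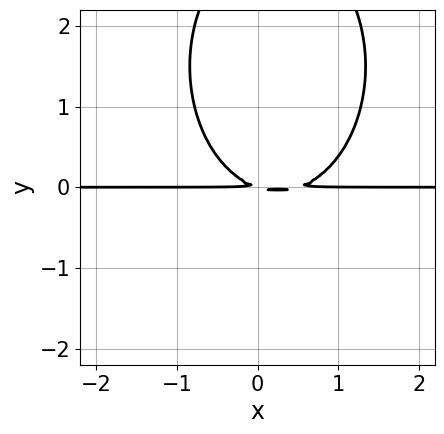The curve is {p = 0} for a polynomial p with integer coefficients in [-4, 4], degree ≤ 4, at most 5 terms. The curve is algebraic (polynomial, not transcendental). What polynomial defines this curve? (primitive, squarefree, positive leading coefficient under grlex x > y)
(a) Degree: the shape is more complex than any degree-2 curve, so deg p = 3.
(b) From the axis intercepts and sections: the visible x-axis segment lies entirely on the curve.
(c) Fitting integer coefficients to these (and the overall shape) gives p.

2*x^2*y + y^3 - x*y - 3*y^2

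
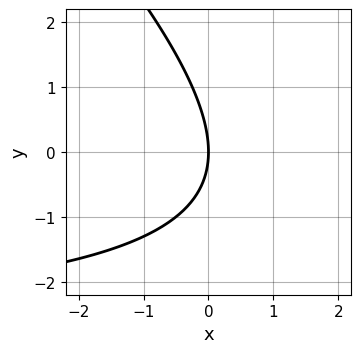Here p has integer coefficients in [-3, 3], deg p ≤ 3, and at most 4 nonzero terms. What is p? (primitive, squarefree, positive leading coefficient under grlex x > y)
First, degree: no degree-1 curve has this shape, so deg p = 2.
Next, against the integer gridlines: it crosses the x-axis at the gridline x = 0; it crosses the y-axis at the gridline y = 0.
Finally, the integer polynomial consistent with all of this is the stated p.

x*y + y^2 + 3*x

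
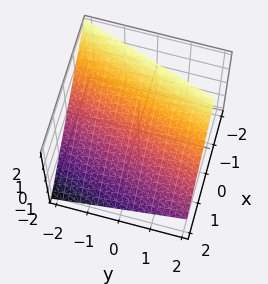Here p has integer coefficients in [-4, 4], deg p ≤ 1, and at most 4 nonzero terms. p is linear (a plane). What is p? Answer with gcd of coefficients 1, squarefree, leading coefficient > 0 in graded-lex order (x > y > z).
First, degree: the surface is flat (a plane), so deg p = 1.
Next, observable constraints: it crosses the y-axis at the gridline y = -2.
Finally, assembling these constraints gives the stated polynomial.

3*x - y + 3*z - 2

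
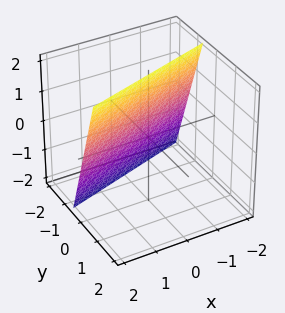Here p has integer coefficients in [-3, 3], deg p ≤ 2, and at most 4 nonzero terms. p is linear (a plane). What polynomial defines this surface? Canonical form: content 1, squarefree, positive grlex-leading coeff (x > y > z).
x - 3*y + z - 2

(a) deg p = 1. Every cross-section is a straight line — this is a plane.
(b) Reading off the gridlines: one z-axis crossing is at z = 2; one x-axis crossing is at x = 2.
(c) Putting this together gives p.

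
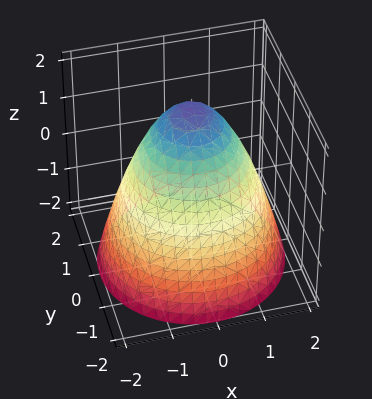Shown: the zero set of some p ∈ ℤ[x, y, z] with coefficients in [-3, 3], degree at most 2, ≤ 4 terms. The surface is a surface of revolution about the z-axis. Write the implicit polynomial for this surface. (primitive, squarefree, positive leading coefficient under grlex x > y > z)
x^2 + y^2 + z - 2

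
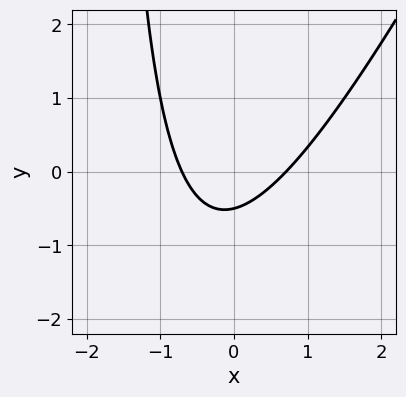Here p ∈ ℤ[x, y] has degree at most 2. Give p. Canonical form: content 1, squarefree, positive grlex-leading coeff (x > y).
2*x^2 - x*y - 2*y - 1

(a) The degree is 2 — no degree-1 curve has this shape.
(b) The integer polynomial consistent with all of this is the stated p.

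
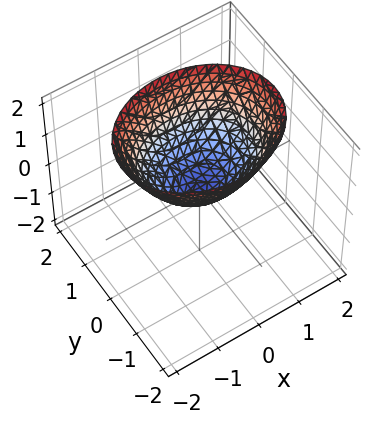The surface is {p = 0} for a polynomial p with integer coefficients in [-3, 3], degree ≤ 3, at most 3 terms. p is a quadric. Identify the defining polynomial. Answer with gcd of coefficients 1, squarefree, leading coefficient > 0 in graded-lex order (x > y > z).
2*x^2 + 3*y^2 - 3*z

(a) Degree: a single bowl opening along one axis; a quadric, so deg p = 2.
(b) Symmetries: it's symmetric under x → −x, forcing even powers of x; mirror symmetry y ↦ −y ⇒ only even powers of y.
(c) Checking where it meets the axes: one z-axis crossing is at z = 0; it meets the x-axis at x = 0 (among the integer gridlines).
(d) These observations pin down the coefficients.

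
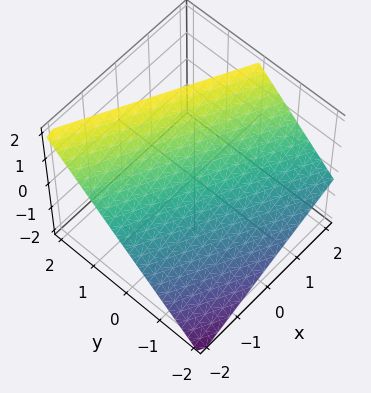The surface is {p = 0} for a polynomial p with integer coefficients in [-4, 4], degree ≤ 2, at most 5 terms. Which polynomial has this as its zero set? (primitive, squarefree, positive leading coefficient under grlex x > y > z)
x + 2*y - 2*z + 2

First, the degree is 1 — the surface is flat (a plane).
Then, from the axis intercepts and sections: one x-axis crossing is at x = -2; one y-axis crossing is at y = -1; it crosses the z-axis at the gridline z = 1.
Finally, assembling these constraints gives the stated polynomial.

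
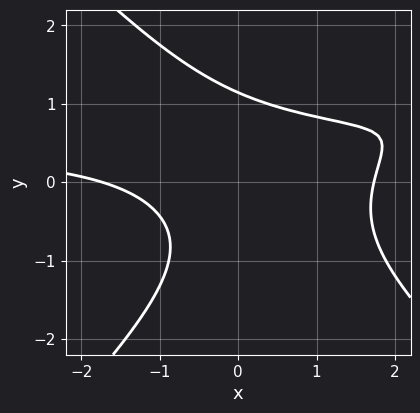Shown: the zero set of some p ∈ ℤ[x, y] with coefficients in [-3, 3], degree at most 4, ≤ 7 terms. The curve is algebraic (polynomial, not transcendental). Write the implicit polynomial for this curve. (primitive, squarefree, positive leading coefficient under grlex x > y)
2*x^2*y - 2*y^3 - x^2 - 3*x*y + 3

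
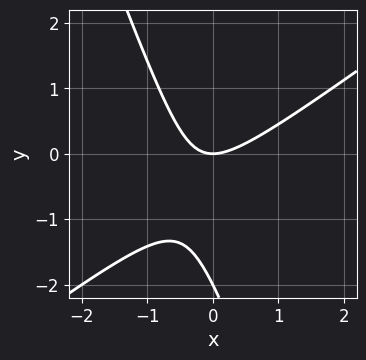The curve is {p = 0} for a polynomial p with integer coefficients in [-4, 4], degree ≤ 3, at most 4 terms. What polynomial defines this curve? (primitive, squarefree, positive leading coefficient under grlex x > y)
(a) deg p = 2. A generic line meets the curve in up to 2 points.
(b) From the visible intercepts: one x-axis crossing is at x = 0; the y-axis gridline crossings are at y ∈ {-2, 0}.
(c) Matching integer coefficients to the picture gives p.

2*x^2 - 2*x*y - y^2 - 2*y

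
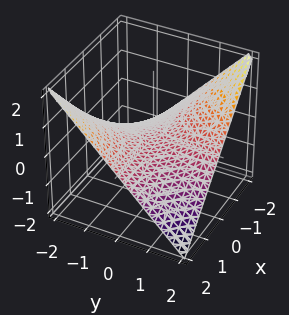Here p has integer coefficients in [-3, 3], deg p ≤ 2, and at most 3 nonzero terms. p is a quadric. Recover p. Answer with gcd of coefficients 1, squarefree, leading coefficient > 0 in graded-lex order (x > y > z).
(a) The degree is 2 — a saddle surface; a quadric.
(b) From the visible intercepts: the visible y-axis segment lies entirely on the surface; the visible x-axis segment lies entirely on the surface; one z-axis crossing is at z = 0.
(c) Together with the visible shape, these determine p as stated.

x*y + 2*z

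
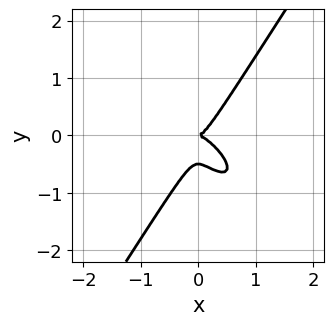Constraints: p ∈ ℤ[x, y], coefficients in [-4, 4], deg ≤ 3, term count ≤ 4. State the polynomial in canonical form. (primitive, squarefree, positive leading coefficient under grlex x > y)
(a) deg p = 3. The shape is more complex than any degree-2 curve.
(b) Reading off the gridlines: one x-axis crossing is at x = 0; it meets the y-axis at y = 0 (among the integer gridlines).
(c) Solving for integer coefficients yields p as stated.

3*x^3 + 3*x^2*y - 2*y^3 - y^2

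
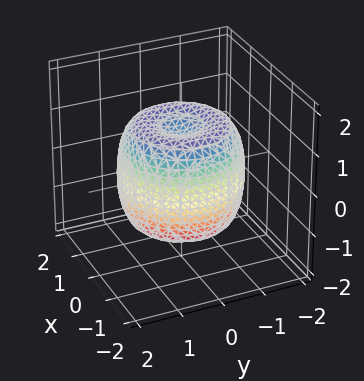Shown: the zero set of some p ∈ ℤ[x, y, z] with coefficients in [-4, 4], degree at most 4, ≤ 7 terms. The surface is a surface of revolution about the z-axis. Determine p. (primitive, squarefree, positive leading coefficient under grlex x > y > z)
2*x^4 + 4*x^2*y^2 + 2*y^4 - 3*x^2 - 3*y^2 + 2*z^2 - 2

1. The degree is 4 — a generic line meets the surface in up to 4 points.
2. Symmetry: the surface is invariant under rotation about z: p = q(x² + y², z).
3. Reading off the gridlines: among the integer gridlines, it crosses the z-axis at z ∈ {-1, 1}; a circular section at z = 0 has radius between 1 and 2.
4. Putting this together gives p.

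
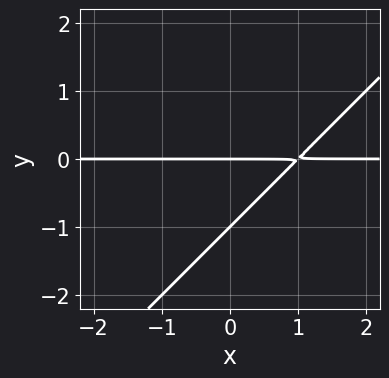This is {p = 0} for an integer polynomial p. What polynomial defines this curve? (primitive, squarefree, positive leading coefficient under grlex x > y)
x*y - y^2 - y

First, degree: a generic line meets the curve in up to 2 points, so deg p = 2.
Then, from the visible intercepts: every point of the x-axis in the box is on the curve; among the integer gridlines, it crosses the y-axis at y ∈ {-1, 0}.
Finally, assembling these constraints gives the stated polynomial.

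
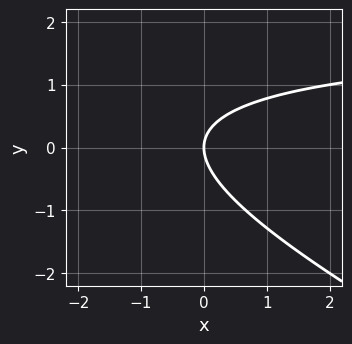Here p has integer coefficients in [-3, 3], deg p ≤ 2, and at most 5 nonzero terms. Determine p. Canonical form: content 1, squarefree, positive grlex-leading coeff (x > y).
x*y + 2*y^2 - 2*x

First, deg p = 2. A generic line meets the curve in up to 2 points.
Then, against the integer gridlines: it meets the x-axis at x = 0 (among the integer gridlines); it meets the y-axis at y = 0 (among the integer gridlines).
Finally, these observations pin down the coefficients.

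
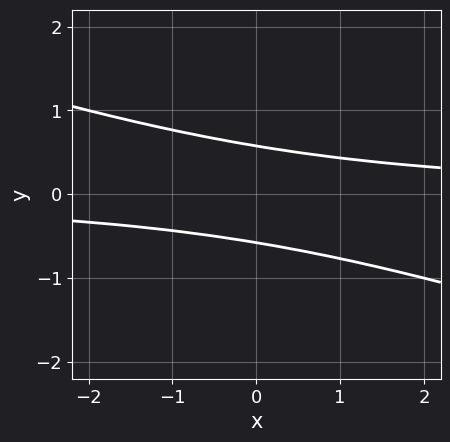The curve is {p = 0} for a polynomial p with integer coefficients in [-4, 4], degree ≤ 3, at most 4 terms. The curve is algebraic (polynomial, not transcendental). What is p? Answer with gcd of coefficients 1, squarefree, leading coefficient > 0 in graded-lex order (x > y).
First, degree: the shape is more complex than any degree-1 curve, so deg p = 2.
Next, against the integer gridlines: the curve avoids every integer x-axis point in the box.
Finally, putting this together gives p.

x*y + 3*y^2 - 1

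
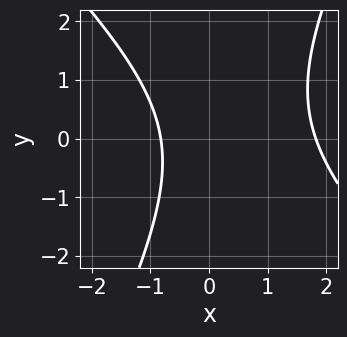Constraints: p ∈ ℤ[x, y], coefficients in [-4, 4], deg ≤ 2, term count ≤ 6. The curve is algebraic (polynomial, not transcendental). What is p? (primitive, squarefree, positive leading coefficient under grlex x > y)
(a) deg p = 2.
(b) Observable constraints: it misses every integer gridline on the y-axis.
(c) Assembling these constraints gives the stated polynomial.

2*x^2 + x*y - y^2 - 2*x - 3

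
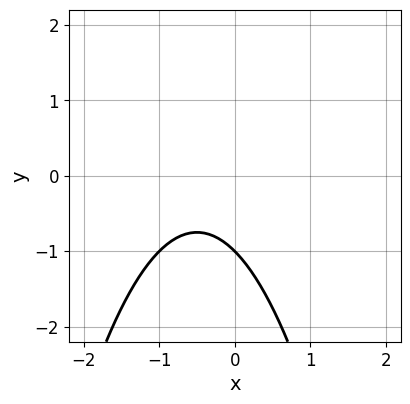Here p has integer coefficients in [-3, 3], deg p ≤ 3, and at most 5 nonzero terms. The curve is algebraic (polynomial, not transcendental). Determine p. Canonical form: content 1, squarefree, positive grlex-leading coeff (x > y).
1. deg p = 2.
2. From the visible intercepts: the curve avoids every integer x-axis point in the box; it crosses the y-axis at the gridline y = -1.
3. Together with the visible shape, these determine p as stated.

x^2 + x + y + 1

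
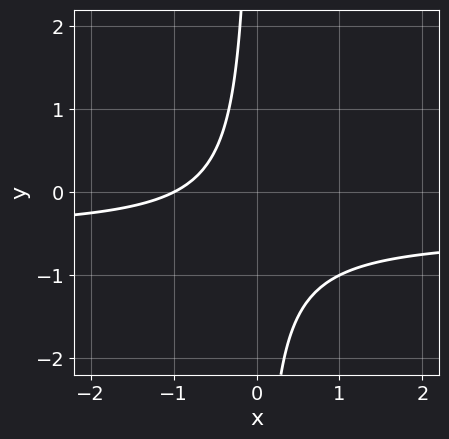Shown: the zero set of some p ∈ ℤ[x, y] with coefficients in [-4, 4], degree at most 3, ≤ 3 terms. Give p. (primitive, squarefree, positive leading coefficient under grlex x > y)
2*x*y + x + 1

First, the degree is 2 — no degree-1 curve has this shape.
Then, against the integer gridlines: one x-axis crossing is at x = -1; no y-intercept at any integer in the box.
Finally, solving for integer coefficients yields p as stated.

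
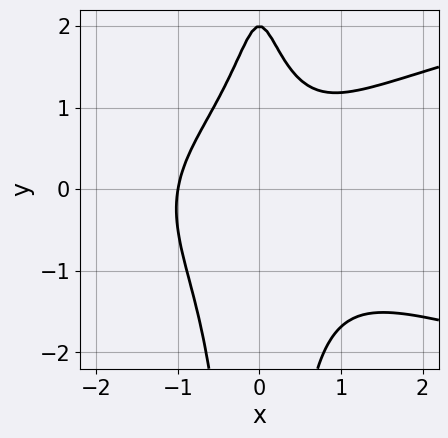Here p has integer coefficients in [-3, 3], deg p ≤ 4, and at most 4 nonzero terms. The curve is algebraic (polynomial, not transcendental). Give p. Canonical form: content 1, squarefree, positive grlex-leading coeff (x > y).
(a) deg p = 4. The shape is more complex than any degree-3 curve.
(b) Reading off the gridlines: it meets the x-axis at x = -1 (among the integer gridlines); one y-axis crossing is at y = 2.
(c) Matching integer coefficients to the picture gives p.

2*x^2*y^2 - 2*x^3 + y - 2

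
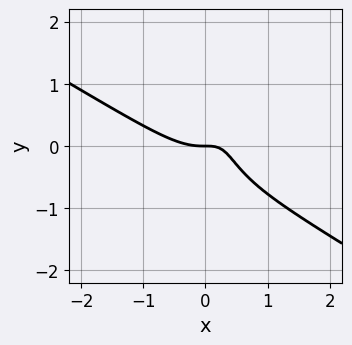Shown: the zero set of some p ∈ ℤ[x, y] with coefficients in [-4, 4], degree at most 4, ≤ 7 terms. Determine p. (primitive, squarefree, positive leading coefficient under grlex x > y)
2*x^3 + 3*x^2*y + y^3 - 2*x*y + y

deg p = 3.
Reading off the gridlines: it crosses the y-axis at the gridline y = 0; one x-axis crossing is at x = 0.
These observations pin down the coefficients.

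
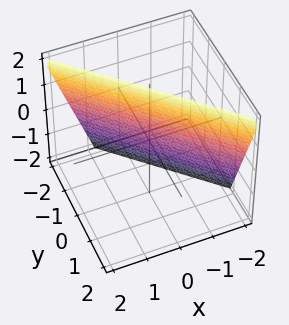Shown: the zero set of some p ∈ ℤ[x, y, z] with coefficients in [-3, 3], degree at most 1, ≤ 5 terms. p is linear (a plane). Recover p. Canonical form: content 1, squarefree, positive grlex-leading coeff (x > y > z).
(a) Degree: the surface is flat (a plane), so deg p = 1.
(b) Checking where it meets the axes: one z-axis crossing is at z = 2.
(c) Solving for integer coefficients yields p as stated.

3*x + 3*y - z + 2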